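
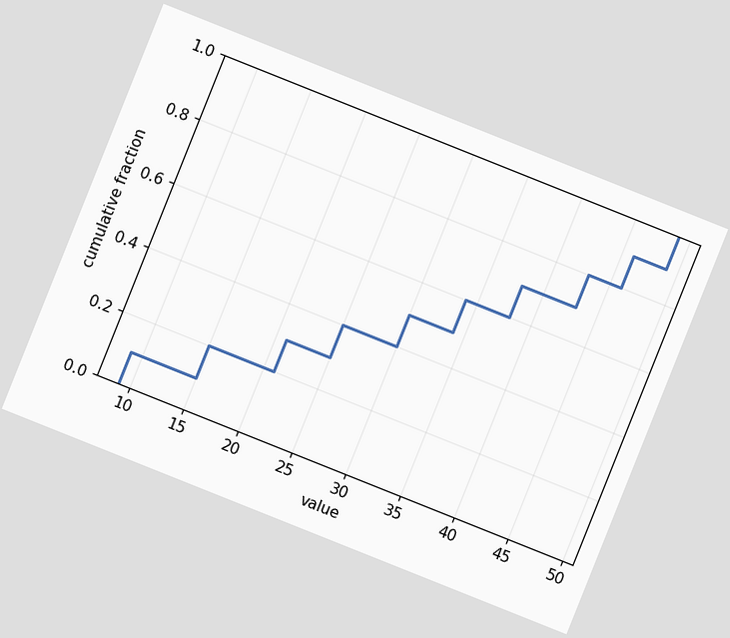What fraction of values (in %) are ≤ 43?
80%

The chart is tilted about 22° clockwise. At x=43 the ECDF step is at 80%.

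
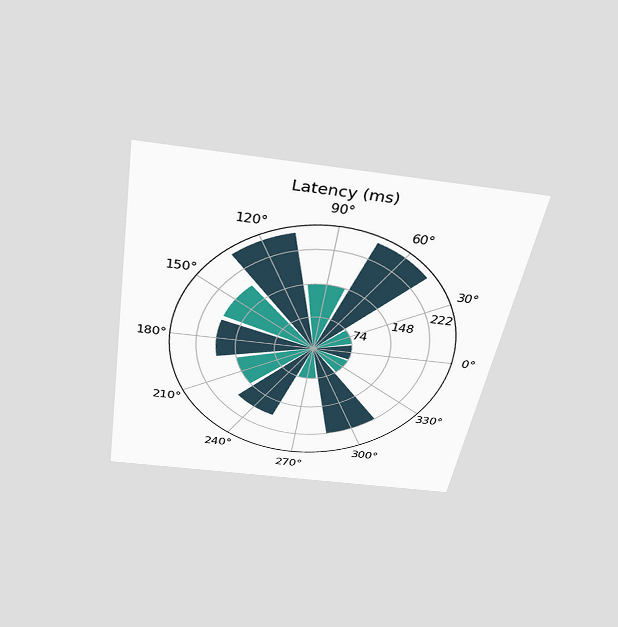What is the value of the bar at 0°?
74ms

The chart is tilted about 10° clockwise and viewed slightly from above. The bar at 0° reaches 74ms on the radial axis.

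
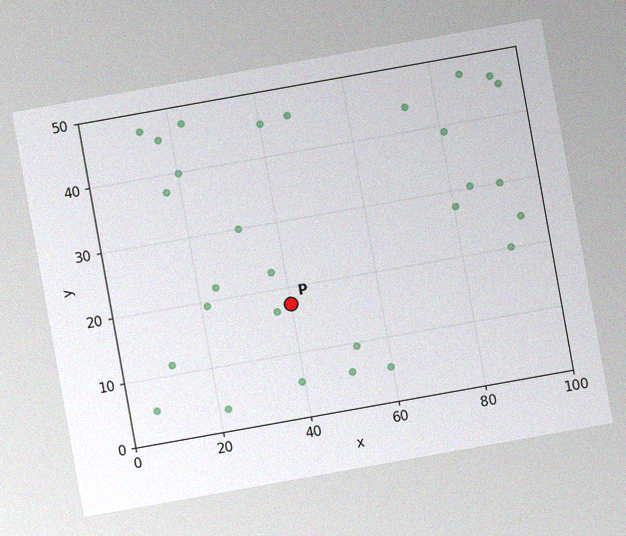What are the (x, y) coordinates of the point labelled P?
(40, 17.5)

The chart is tilted about 10° counter-clockwise, with some photo noise. Following the gridlines from P to each axis, P sits at (40, 17.5).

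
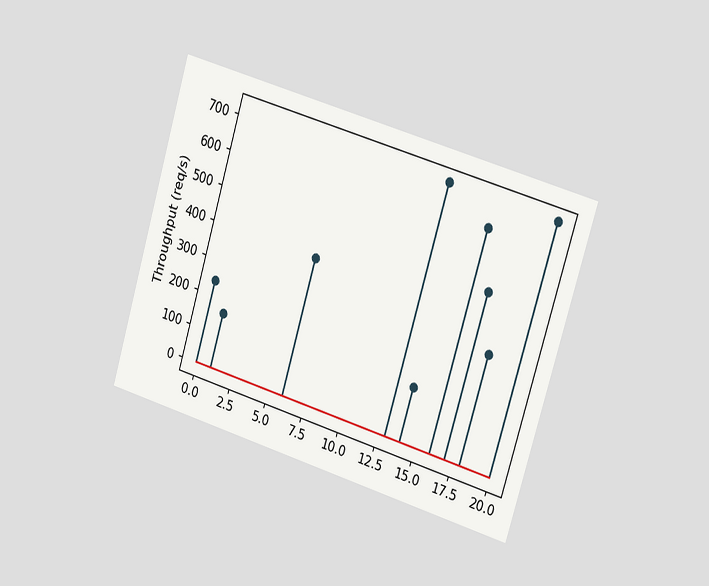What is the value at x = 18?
The chart is tilted about 17° clockwise and viewed slightly from the right. The stem at x=18 reaches 320req/s.

320req/s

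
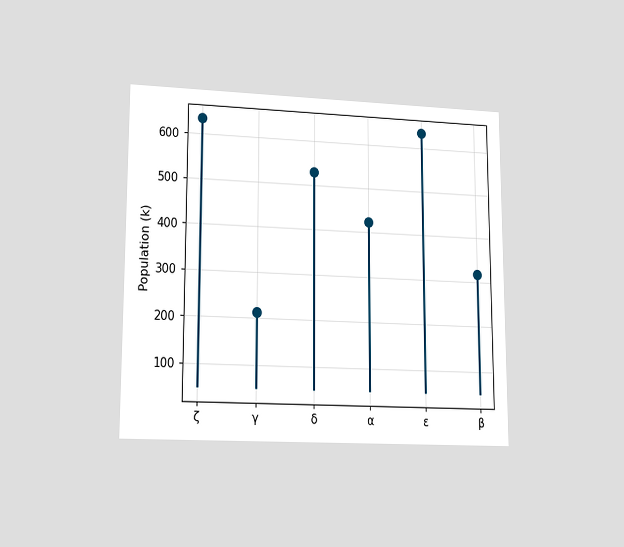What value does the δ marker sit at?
530k

The chart is viewed at a slight angle. The δ marker sits at 530k.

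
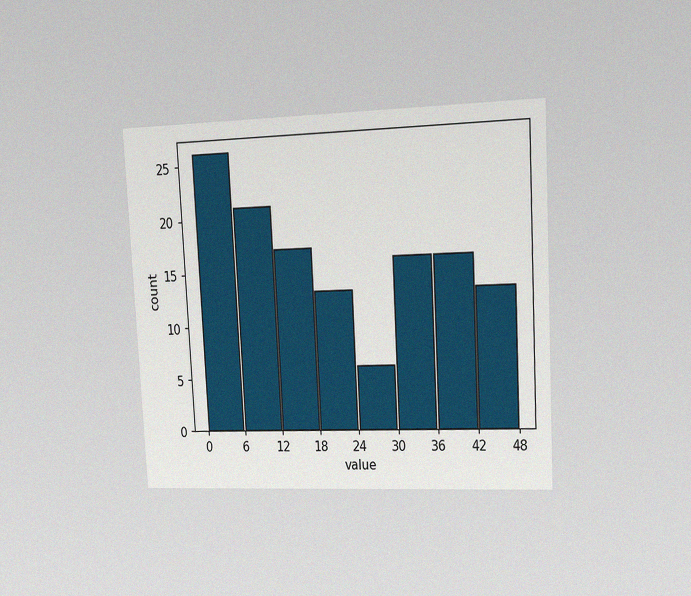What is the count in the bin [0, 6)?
The chart is tilted about 3° counter-clockwise and viewed slightly from the right, with some photo noise. The [0, 6) bin has height 26.

26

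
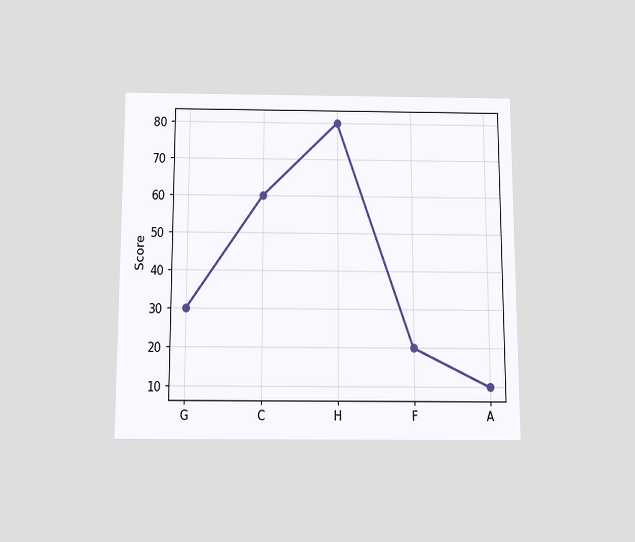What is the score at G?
The chart is viewed slightly from below. At G, the line is at 30.

30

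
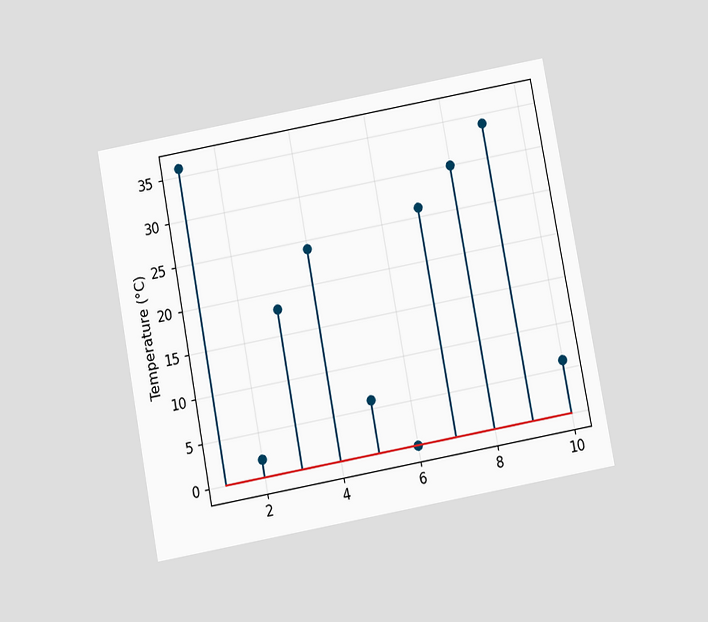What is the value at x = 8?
30°C

The chart is tilted about 10° counter-clockwise and viewed slightly from below. The stem at x=8 reaches 30°C.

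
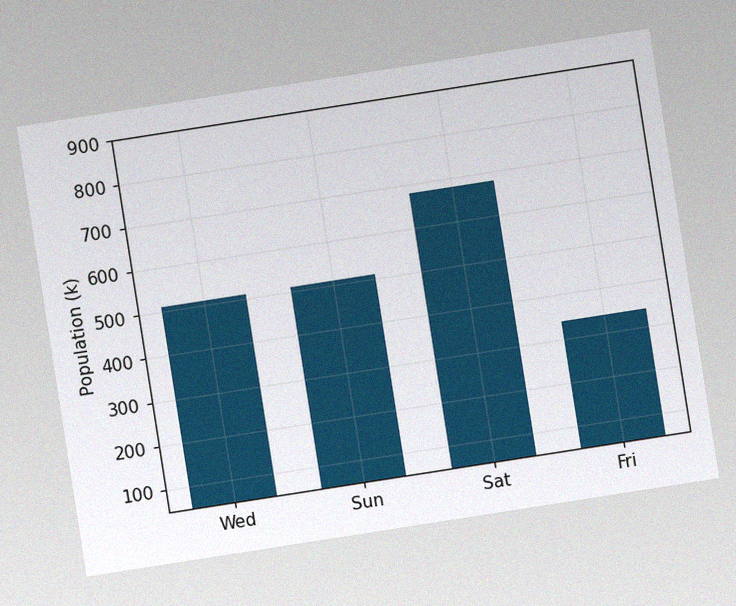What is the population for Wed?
510k

The chart is tilted about 9° counter-clockwise, with some photo noise. Reading along the chart's y-axis, the Wed bar reaches 510k.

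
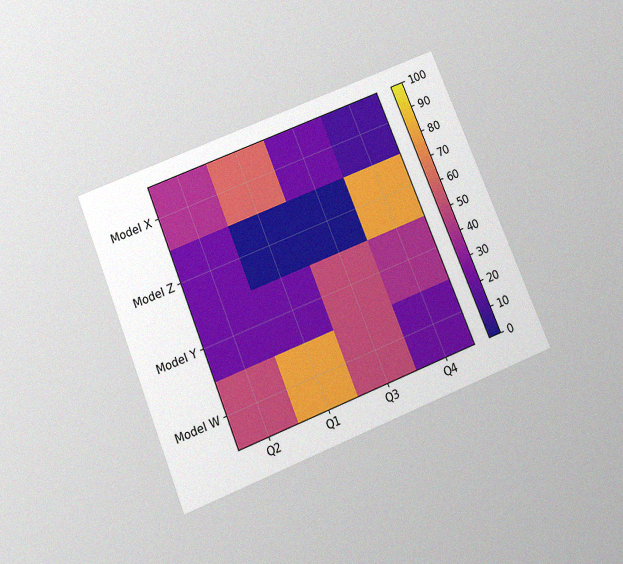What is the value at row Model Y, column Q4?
40

The chart is tilted about 22° counter-clockwise and viewed slightly from below, with some photo noise. Matching cell (Model Y, Q4) against the colorbar gives 40.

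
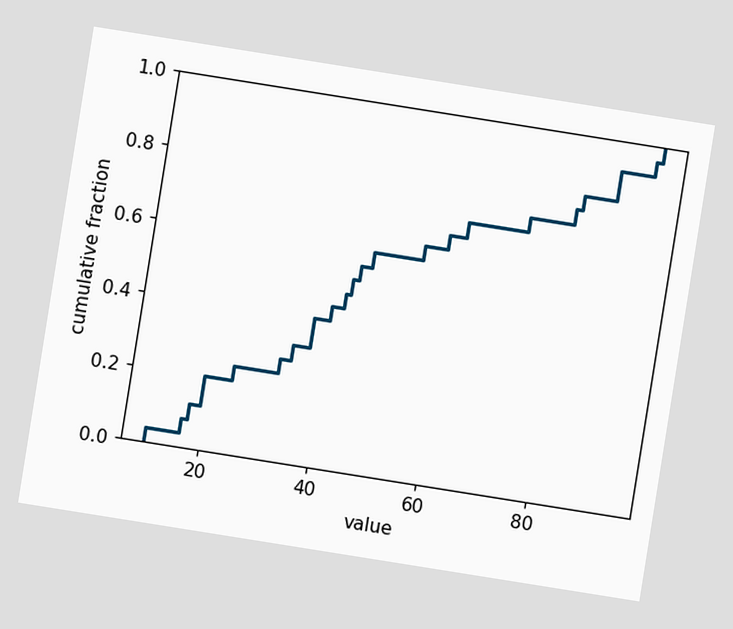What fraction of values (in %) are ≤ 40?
44%

The chart is tilted about 9° clockwise. At x=40 the ECDF step is at 44%.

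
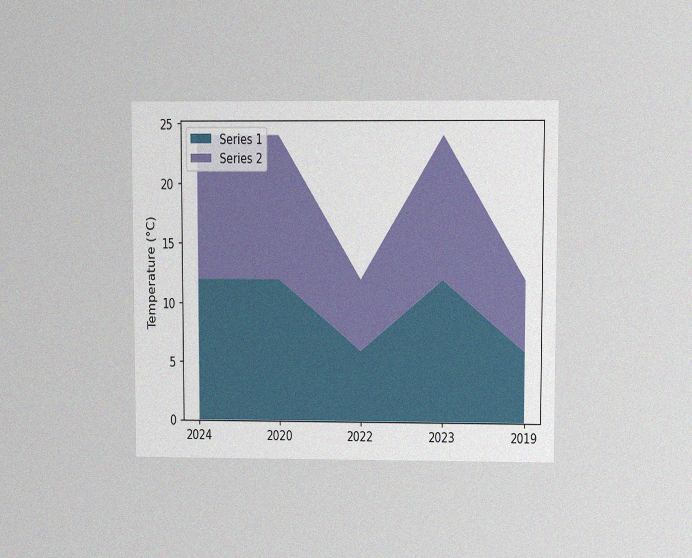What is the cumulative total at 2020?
24°C

The chart is viewed at a slight angle, with some photo noise. The stacked total at 2020 reaches 24°C.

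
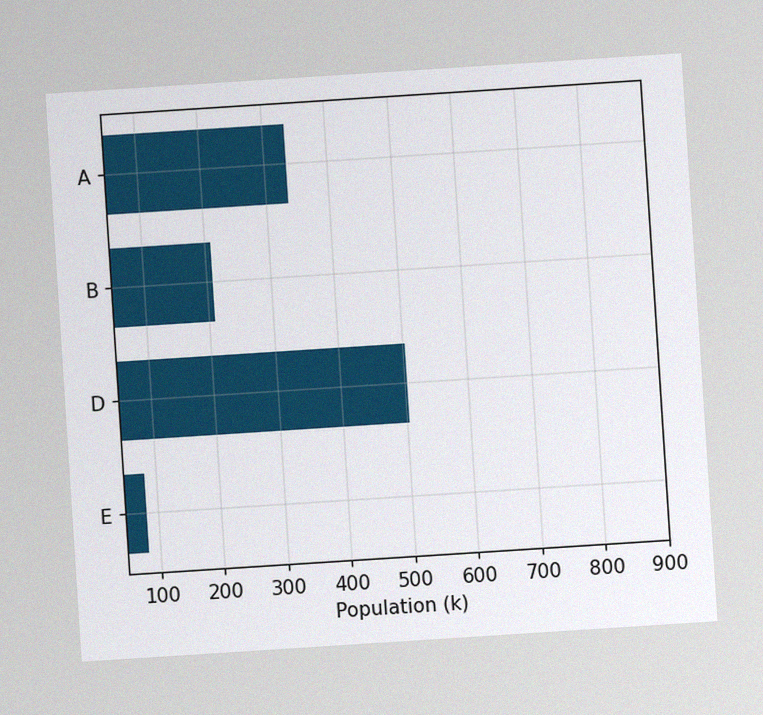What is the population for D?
The chart is tilted about 4° counter-clockwise, with some photo noise. Reading along the chart's x-axis, the D bar reaches 504k.

504k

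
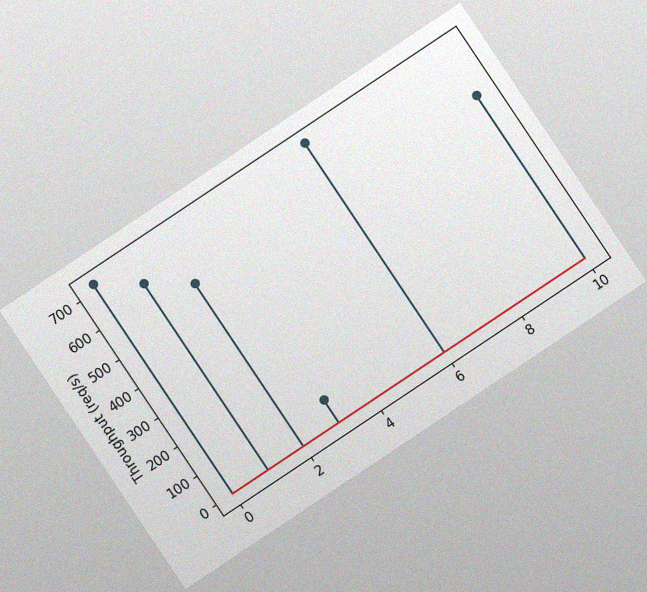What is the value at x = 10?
560req/s

The chart is tilted about 34° counter-clockwise, with some photo noise. The stem at x=10 reaches 560req/s.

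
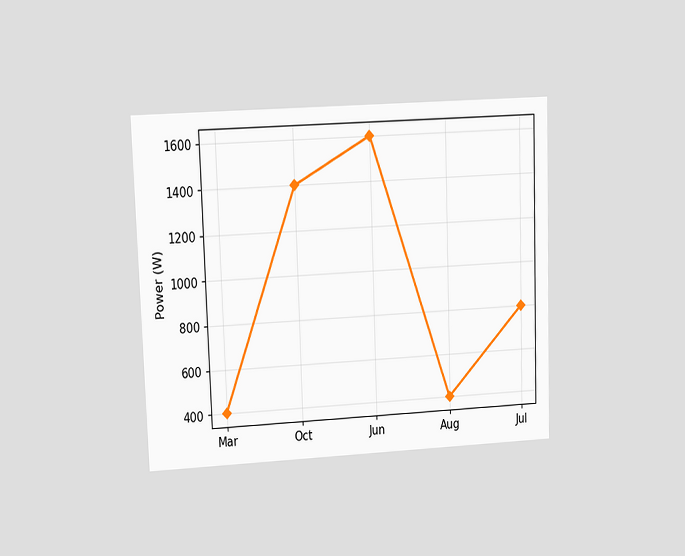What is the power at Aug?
The chart is tilted about 2° counter-clockwise and viewed at a slight angle. At Aug, the line is at 400W.

400W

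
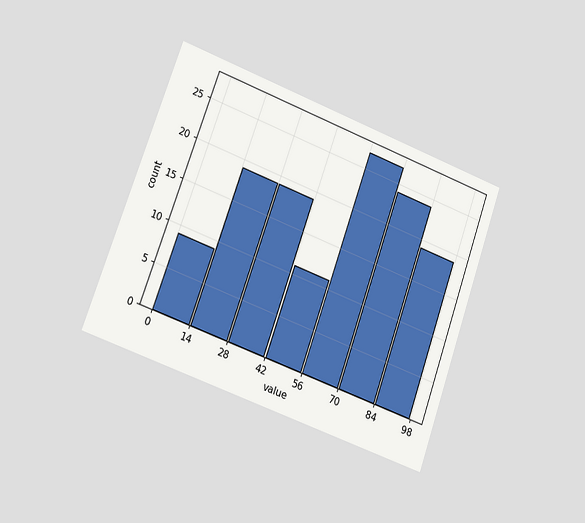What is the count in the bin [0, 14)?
The chart is tilted about 19° clockwise and viewed slightly from the left. The [0, 14) bin has height 9.

9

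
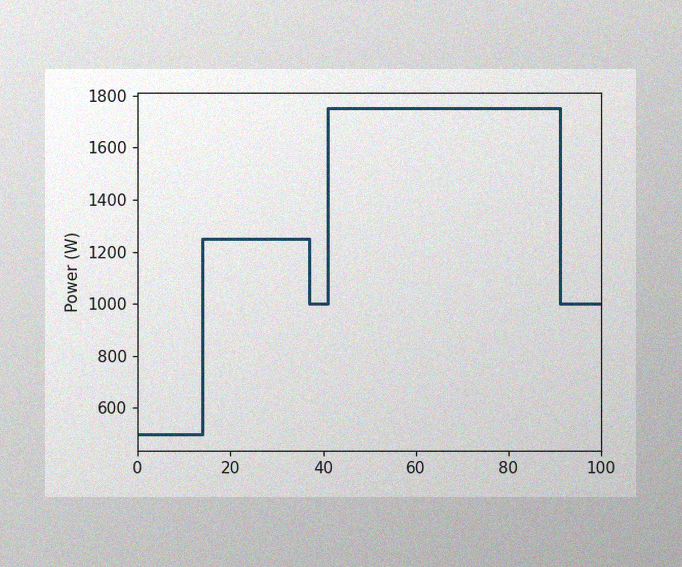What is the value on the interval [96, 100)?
1000W

The image has some photo noise and uneven lighting. On [96, 100) the step sits at 1000W.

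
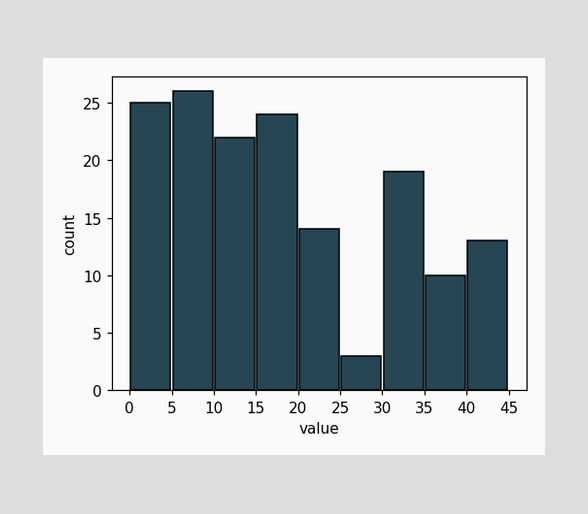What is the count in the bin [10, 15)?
The [10, 15) bin has height 22.

22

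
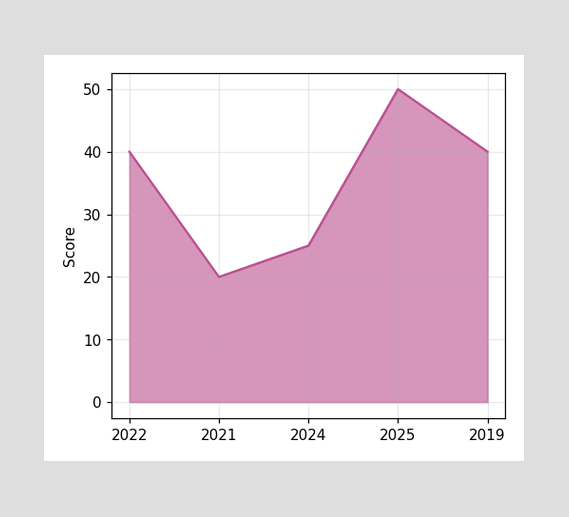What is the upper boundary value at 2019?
40

At 2019 the upper boundary is at 40.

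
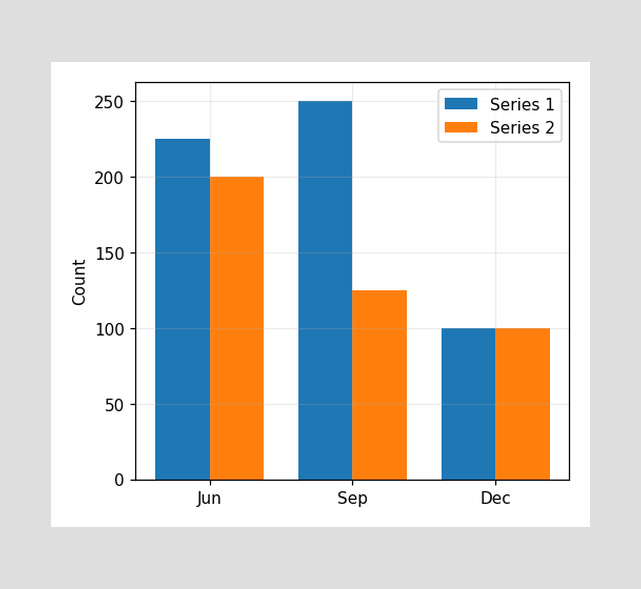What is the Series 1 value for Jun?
The Series 1 bar at Jun reaches 225 on the y-axis.

225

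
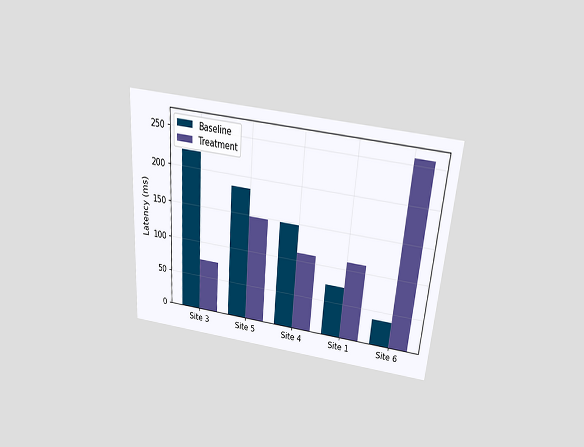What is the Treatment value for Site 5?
The chart is tilted about 4° clockwise and viewed slightly from above. The Treatment bar at Site 5 reaches 148ms on the y-axis.

148ms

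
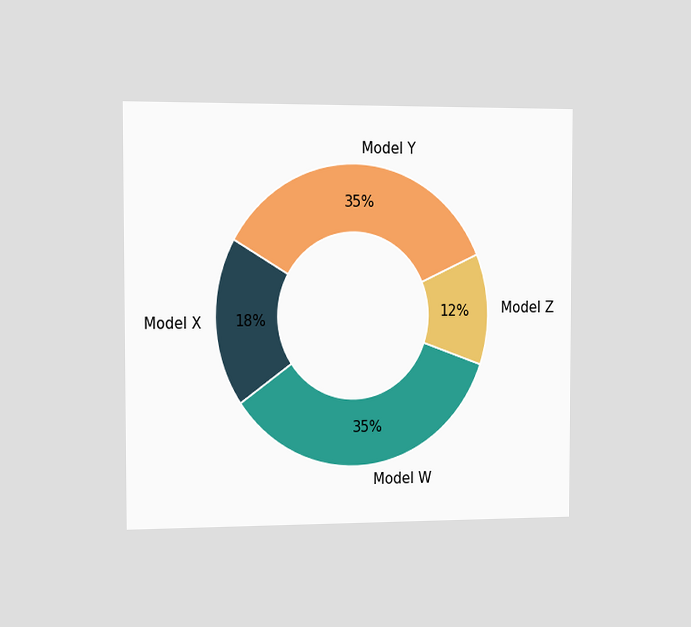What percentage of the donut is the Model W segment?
The chart is viewed slightly from the left. The Model W segment takes up 35% of the ring.

35%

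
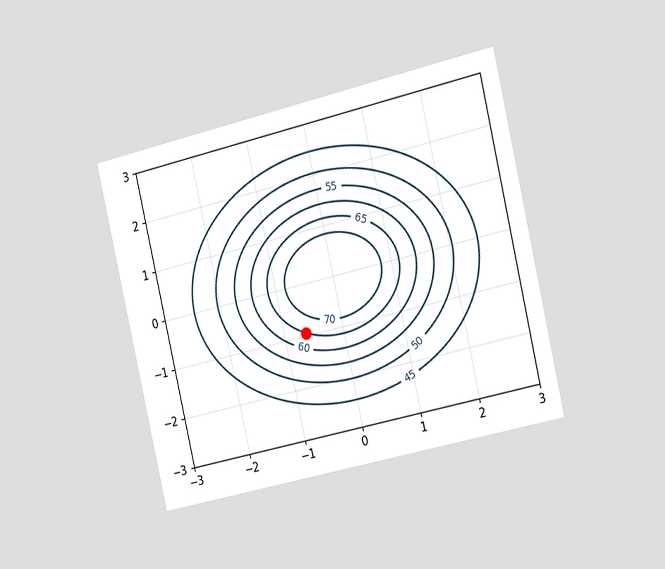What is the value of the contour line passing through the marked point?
65

The chart is tilted about 13° counter-clockwise and viewed slightly from the right. The marked point sits on the contour labelled 65.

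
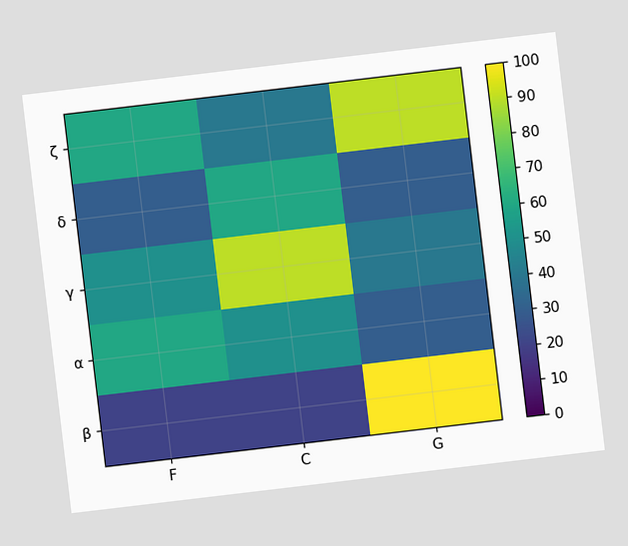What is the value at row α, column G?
30

The chart is tilted about 7° counter-clockwise. Matching cell (α, G) against the colorbar gives 30.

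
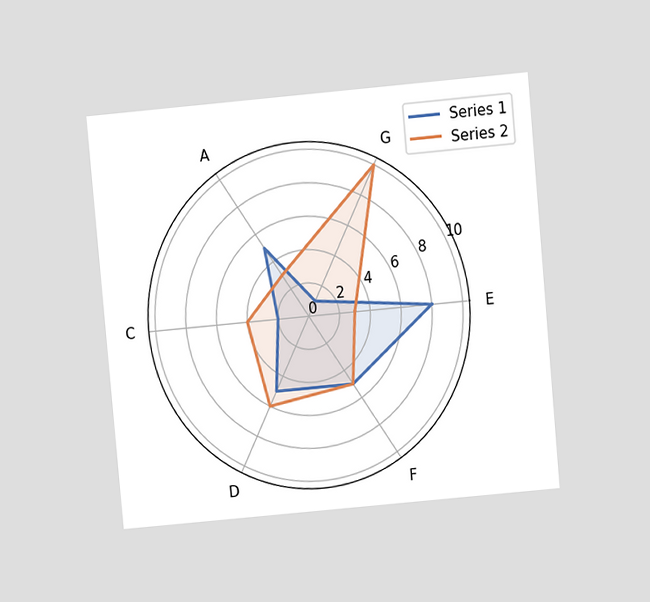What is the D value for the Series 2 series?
The chart is tilted about 5° counter-clockwise and viewed at a slight angle. On the D axis, Series 2 reaches 6.

6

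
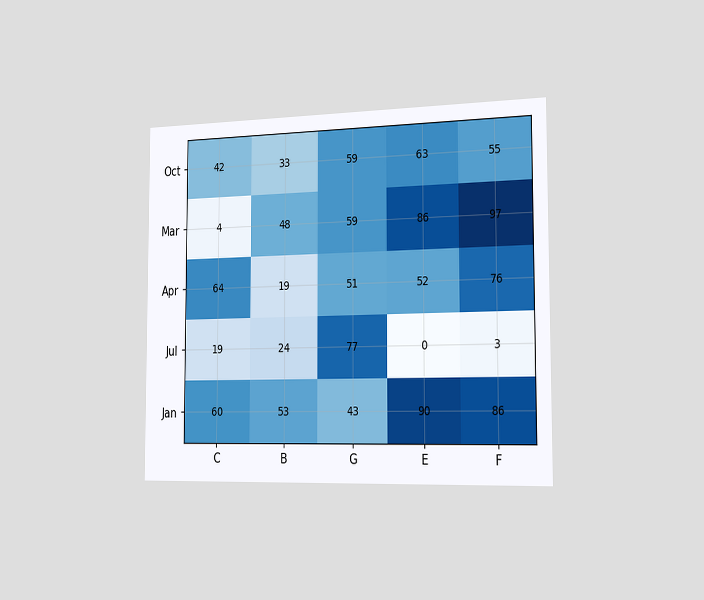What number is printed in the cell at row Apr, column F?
76

The chart is viewed slightly from the right. The (Apr, F) cell reads 76.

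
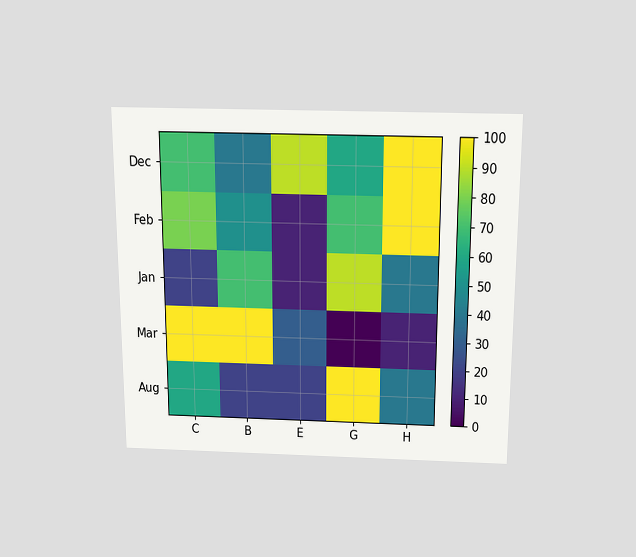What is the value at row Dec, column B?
40

The chart is viewed slightly from above. Matching cell (Dec, B) against the colorbar gives 40.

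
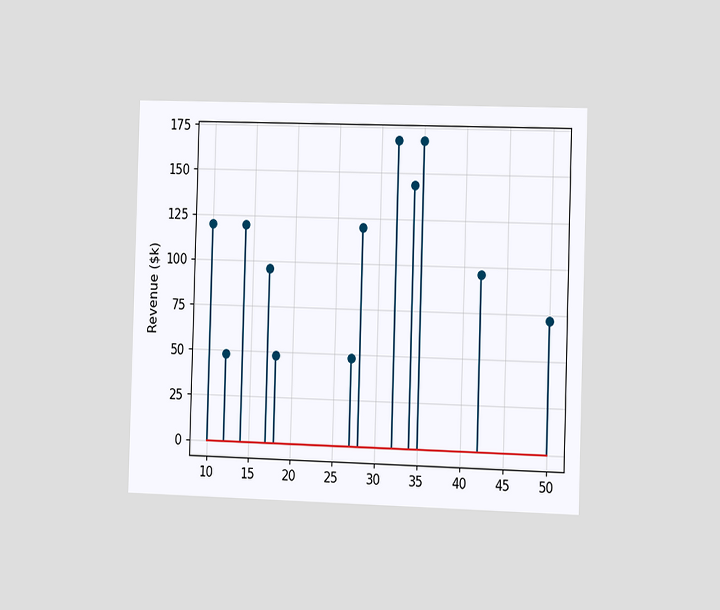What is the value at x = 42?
The chart is viewed slightly from the right. The stem at x=42 reaches $96k.

$96k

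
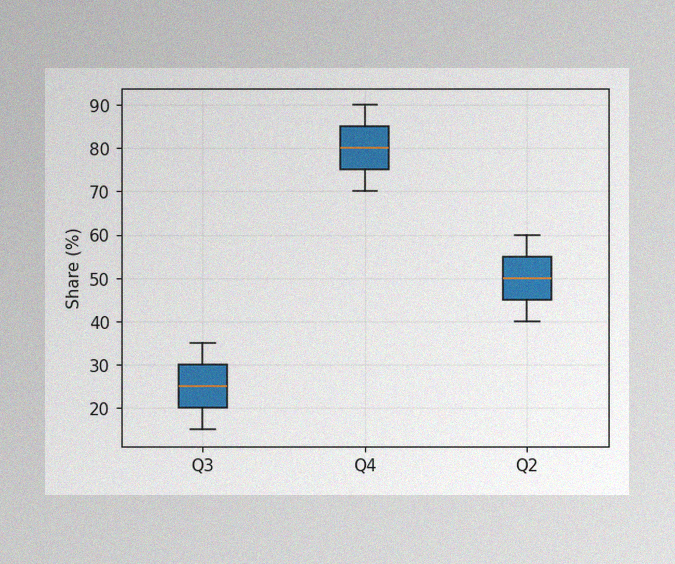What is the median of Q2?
50%

The image has some photo noise and uneven lighting. The median line in the Q2 box sits at 50%.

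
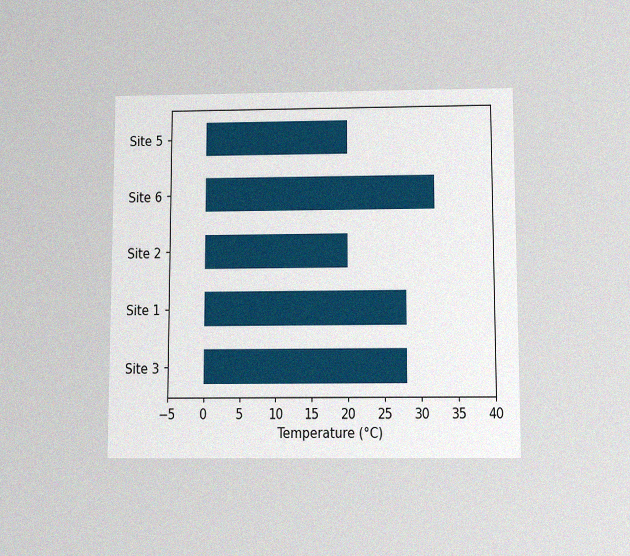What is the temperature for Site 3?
28°C

The chart is viewed slightly from below, with some photo noise. Reading along the chart's x-axis, the Site 3 bar reaches 28°C.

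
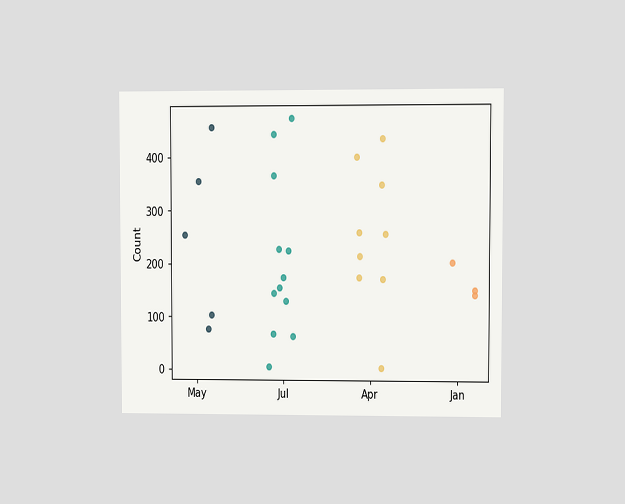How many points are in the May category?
5

The chart is viewed at a slight angle. Counting the markers in the May column gives 5.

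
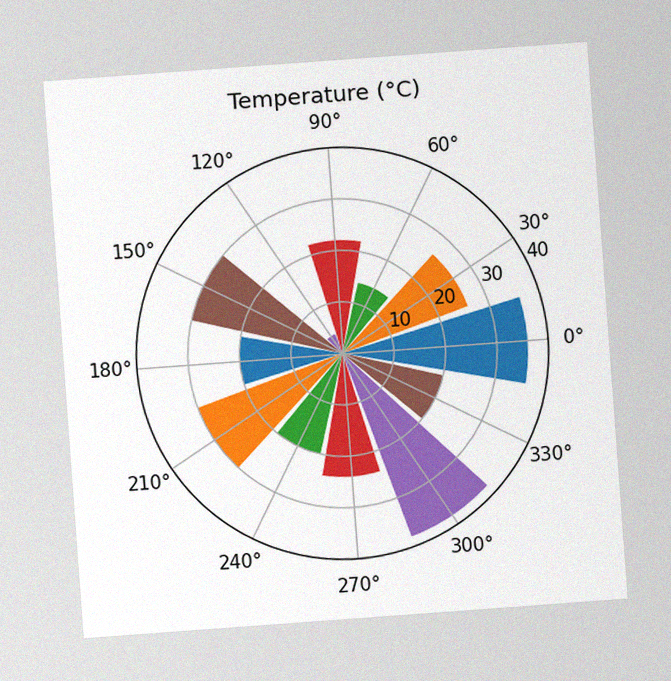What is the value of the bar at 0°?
36°C

The chart is tilted about 4° counter-clockwise, with some photo noise. The bar at 0° reaches 36°C on the radial axis.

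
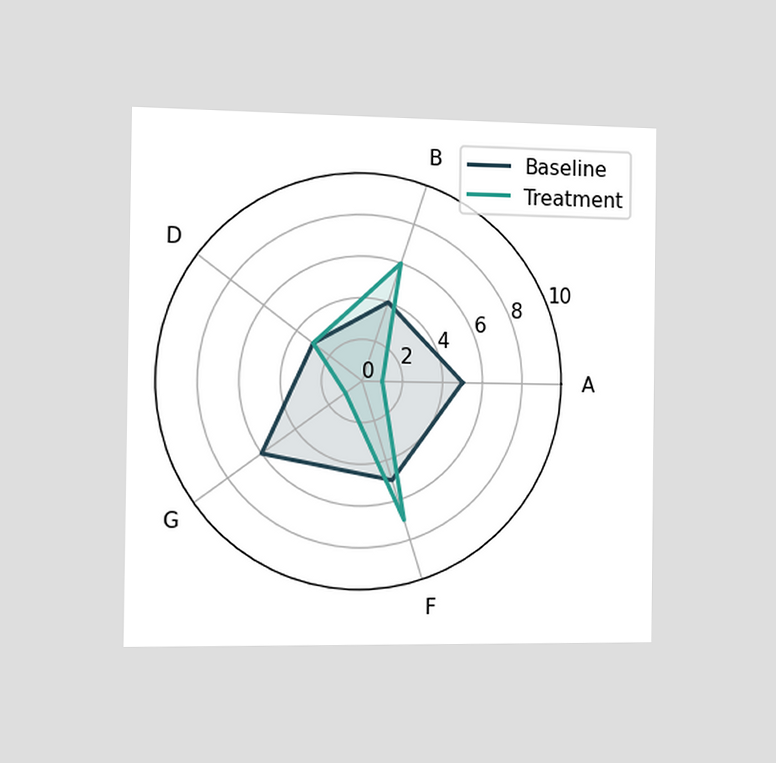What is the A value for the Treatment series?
The chart is viewed slightly from the left. On the A axis, Treatment reaches 1.

1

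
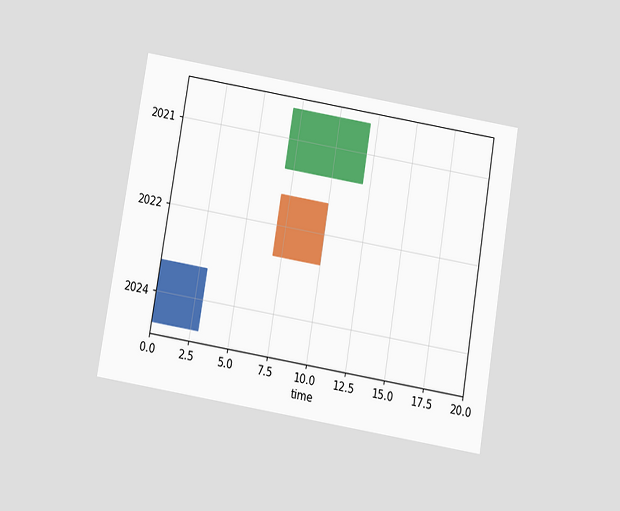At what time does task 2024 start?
The chart is tilted about 9° clockwise and viewed at a slight angle. The 2024 bar begins at t=0.

0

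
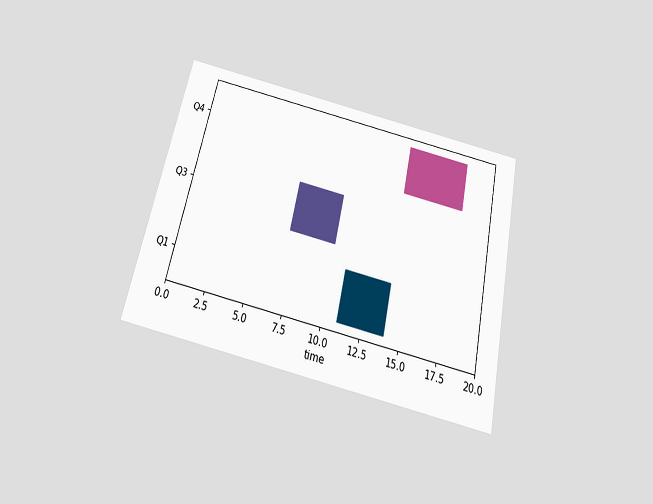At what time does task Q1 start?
11

The chart is tilted about 13° clockwise and viewed slightly from below. The Q1 bar begins at t=11.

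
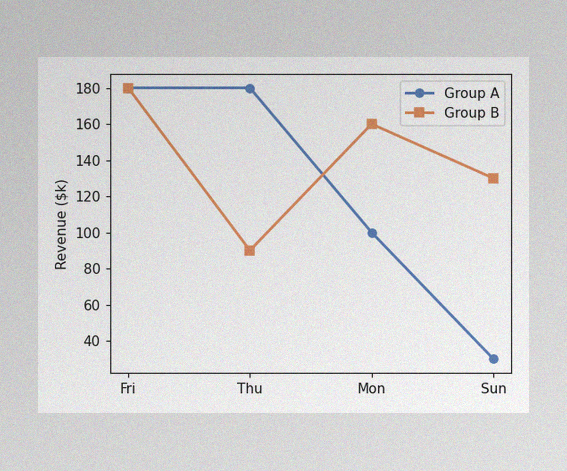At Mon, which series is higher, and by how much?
The image has some photo noise and uneven lighting. At Mon, Group B sits above the other line by $60k.

Group B, by $60k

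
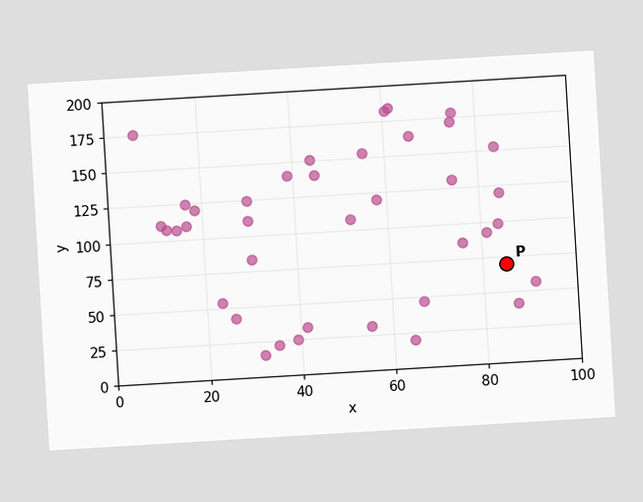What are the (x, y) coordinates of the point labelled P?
The chart is tilted about 3° counter-clockwise. Following the gridlines from P to each axis, P sits at (85, 70).

(85, 70)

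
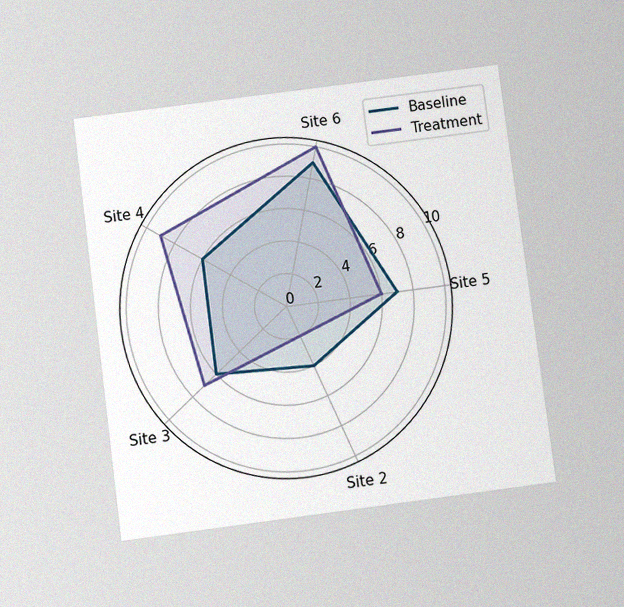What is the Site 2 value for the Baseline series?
The chart is tilted about 7° counter-clockwise and viewed slightly from below, with some photo noise. On the Site 2 axis, Baseline reaches 4.

4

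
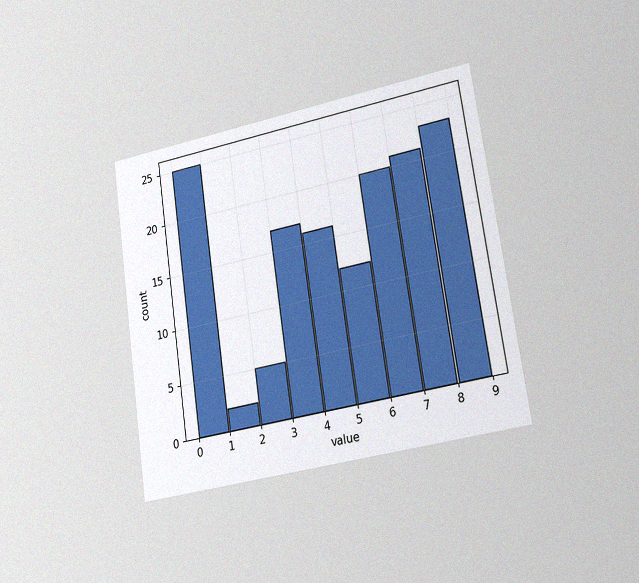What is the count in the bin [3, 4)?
The chart is tilted about 8° counter-clockwise and viewed slightly from the right, with some photo noise. The [3, 4) bin has height 17.

17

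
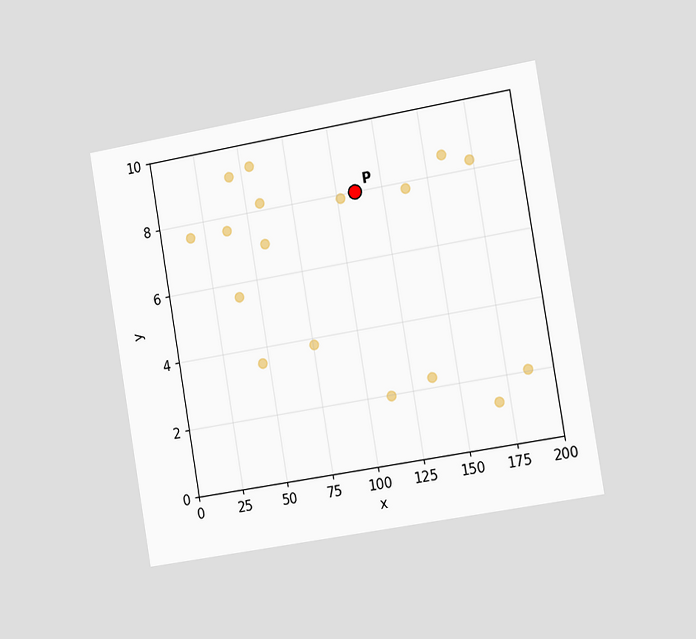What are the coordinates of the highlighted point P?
The chart is tilted about 10° counter-clockwise and viewed slightly from the right. Following the gridlines from P to each axis, P sits at (110, 8).

(110, 8)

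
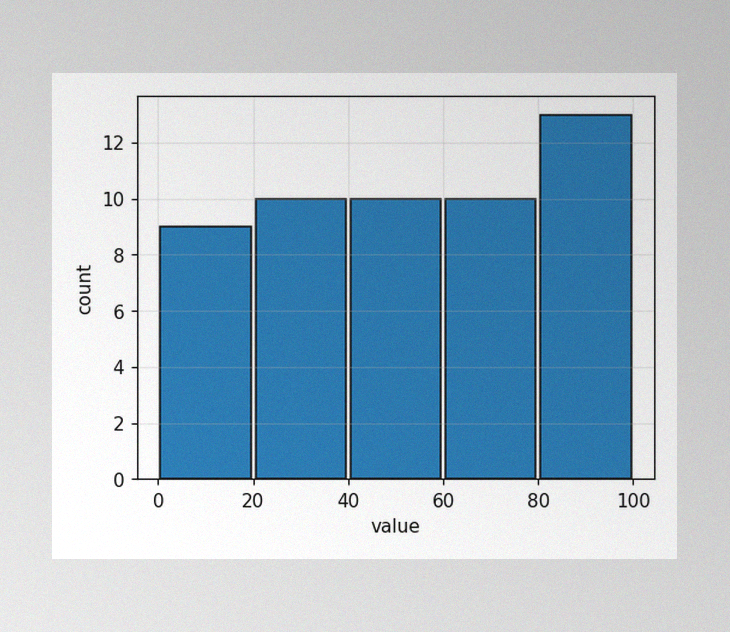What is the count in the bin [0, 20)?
The image has some photo noise and uneven lighting. The [0, 20) bin has height 9.

9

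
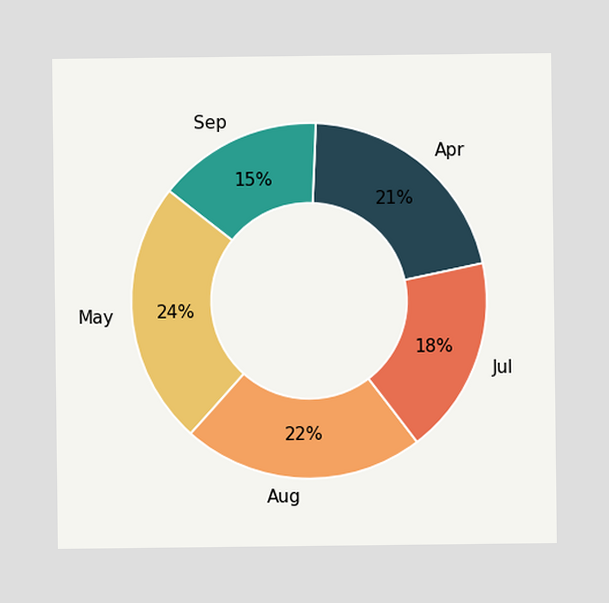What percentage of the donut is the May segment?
The May segment takes up 24% of the ring.

24%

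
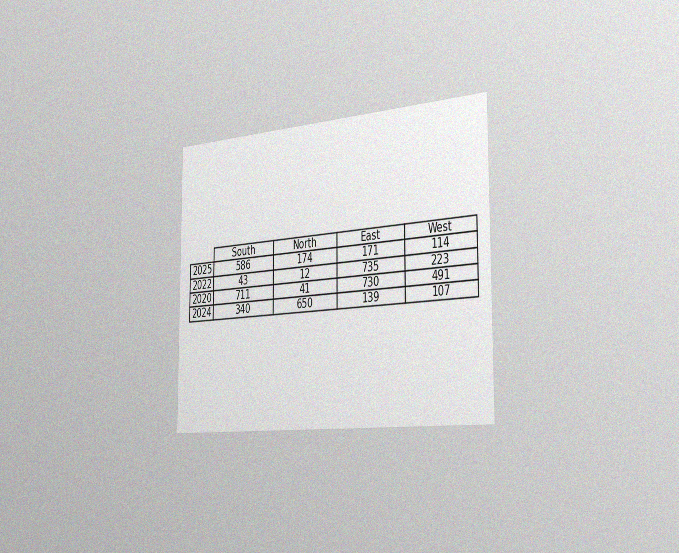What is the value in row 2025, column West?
The chart is viewed slightly from the right, with some photo noise. The (2025, West) cell reads 114.

114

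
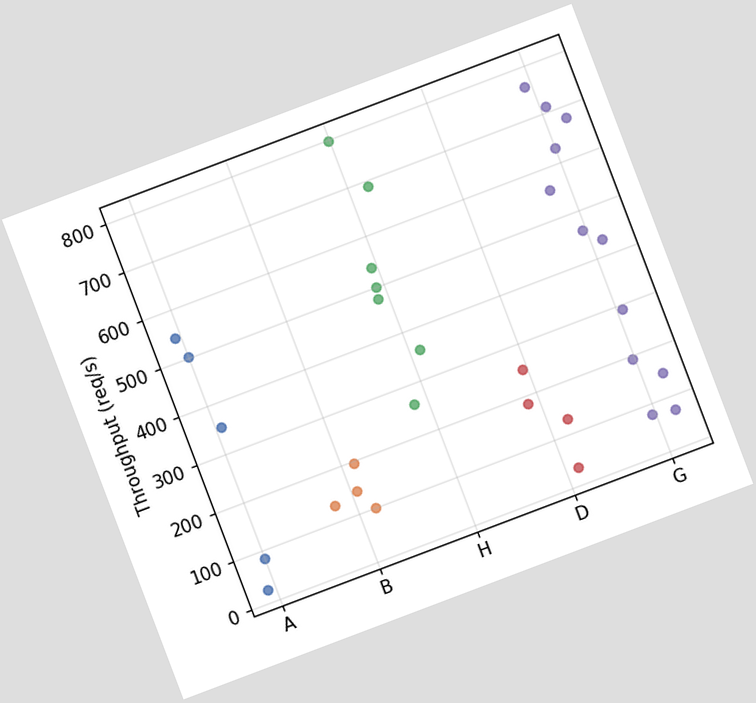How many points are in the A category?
5

The chart is tilted about 21° counter-clockwise. Counting the markers in the A column gives 5.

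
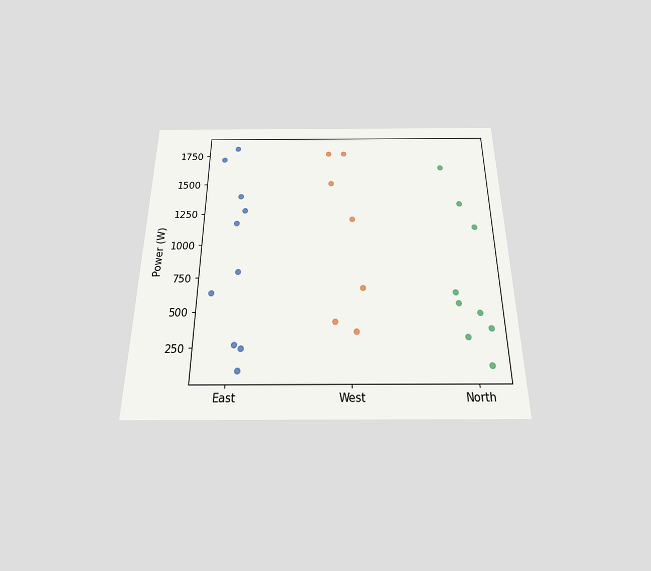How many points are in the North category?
9

The chart is viewed slightly from below. Counting the markers in the North column gives 9.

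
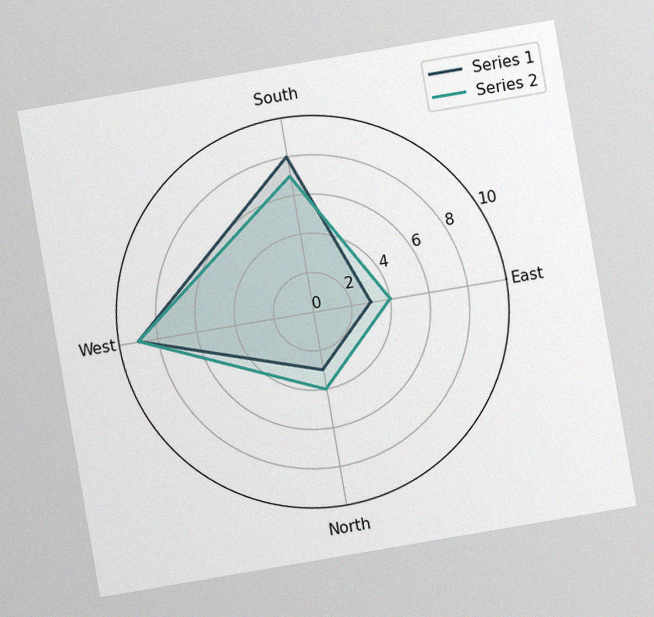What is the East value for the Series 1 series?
3

The chart is tilted about 10° counter-clockwise, with some photo noise. On the East axis, Series 1 reaches 3.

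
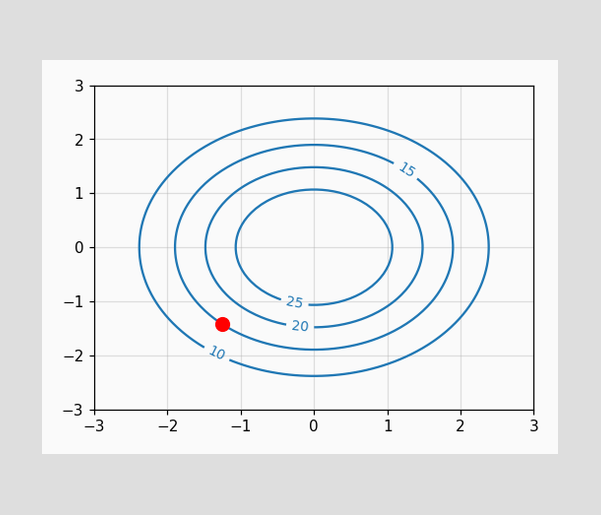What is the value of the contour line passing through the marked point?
The marked point sits on the contour labelled 15.

15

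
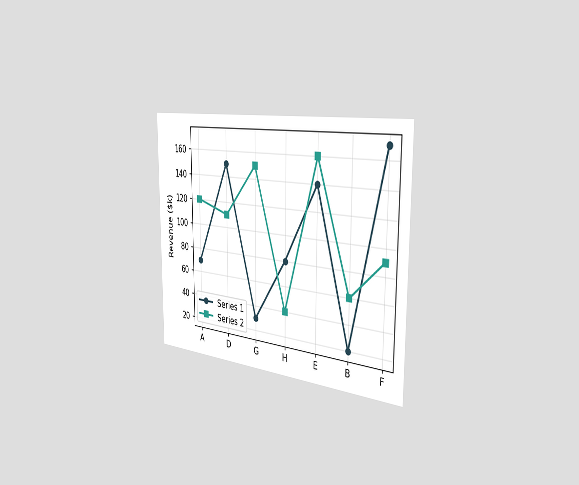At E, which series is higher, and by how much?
The chart is viewed slightly from the right. At E, Series 2 sits above the other line by $20k.

Series 2, by $20k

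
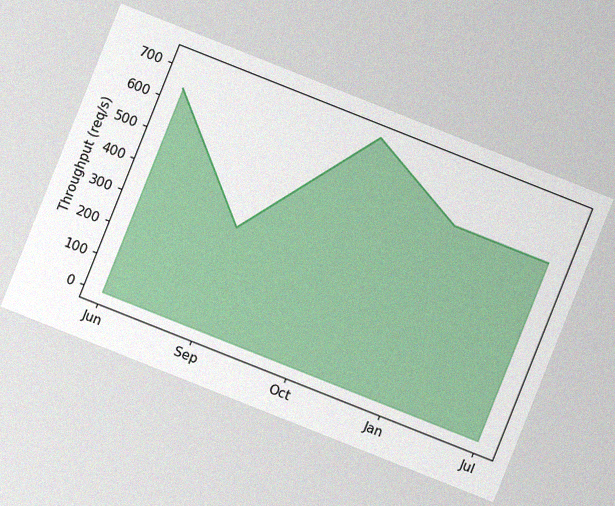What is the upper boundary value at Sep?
The chart is tilted about 22° clockwise, with some photo noise. At Sep the upper boundary is at 320req/s.

320req/s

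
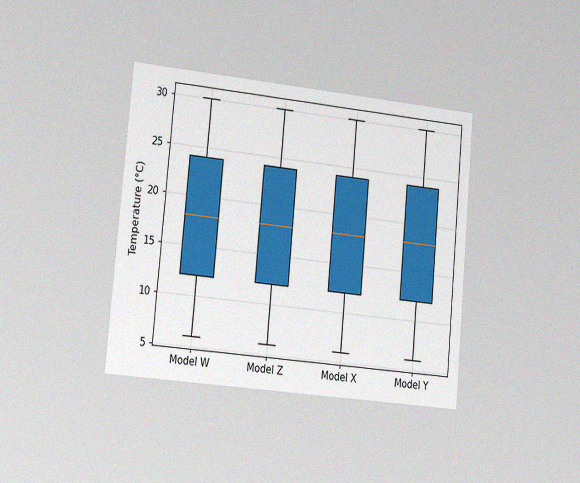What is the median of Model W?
18°C

The chart is tilted about 5° clockwise and viewed slightly from the left, with some photo noise. The median line in the Model W box sits at 18°C.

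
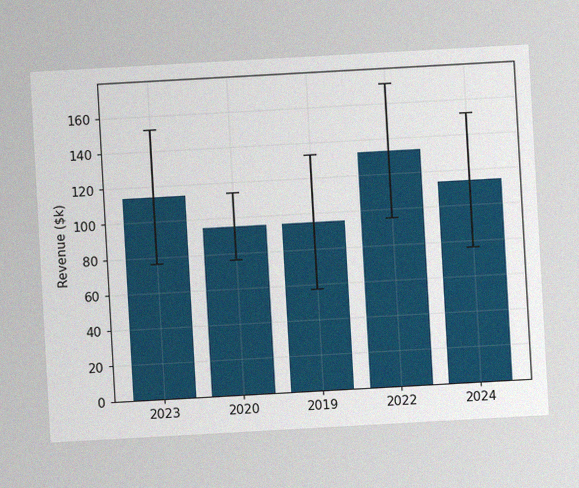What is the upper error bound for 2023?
$152k

The chart is tilted about 3° counter-clockwise, with some photo noise. The 2023 bar's upper whisker reaches $152k.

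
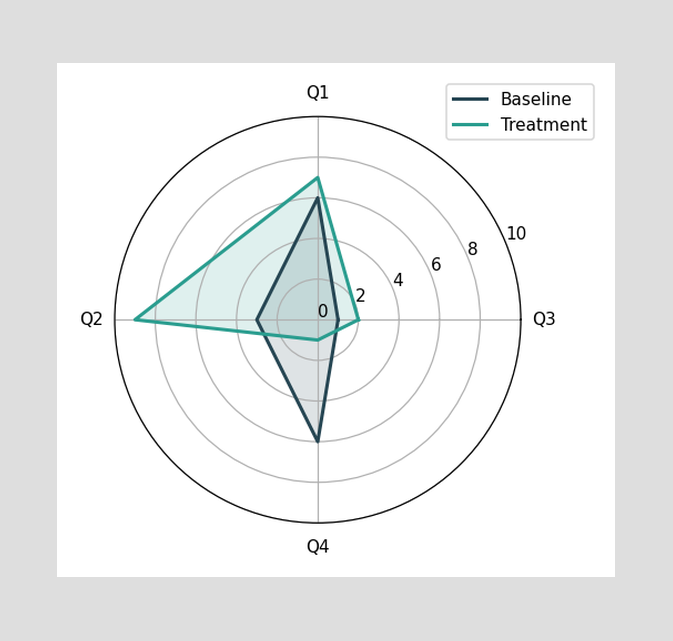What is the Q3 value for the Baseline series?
On the Q3 axis, Baseline reaches 1.

1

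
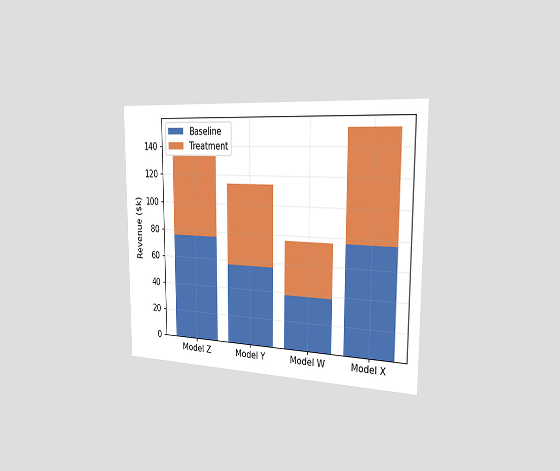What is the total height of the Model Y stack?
The chart is viewed slightly from the right. The Model Y stack's top reaches $114k on the y-axis.

$114k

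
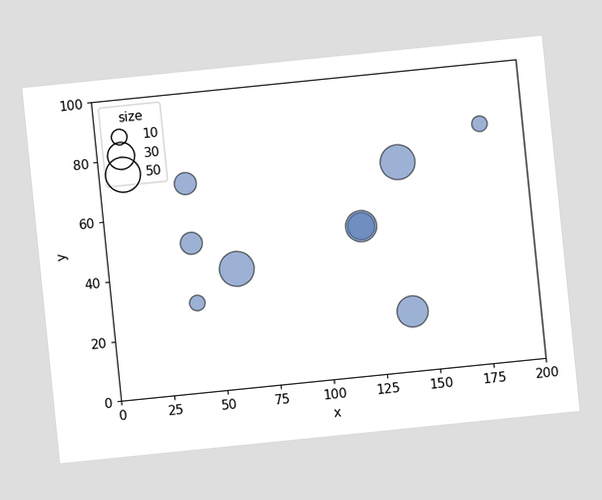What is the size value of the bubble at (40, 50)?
20

The chart is tilted about 6° counter-clockwise. Matching the bubble at (40, 50) against the size legend gives 20.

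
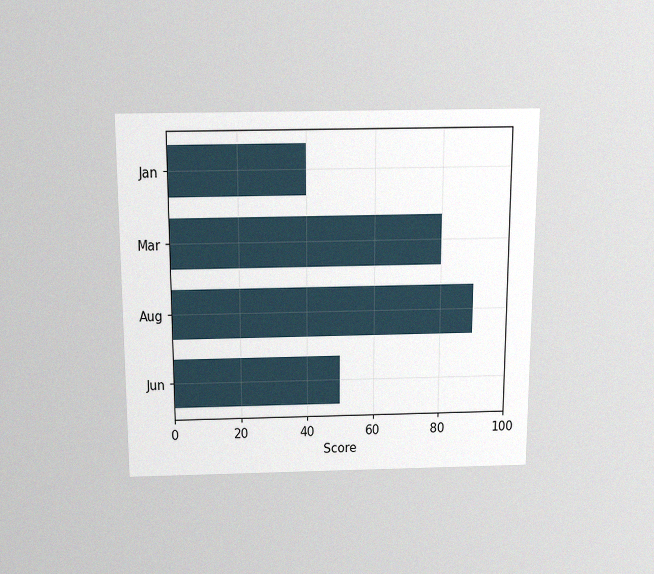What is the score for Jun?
50

The chart is viewed slightly from above, with some photo noise. Reading along the chart's x-axis, the Jun bar reaches 50.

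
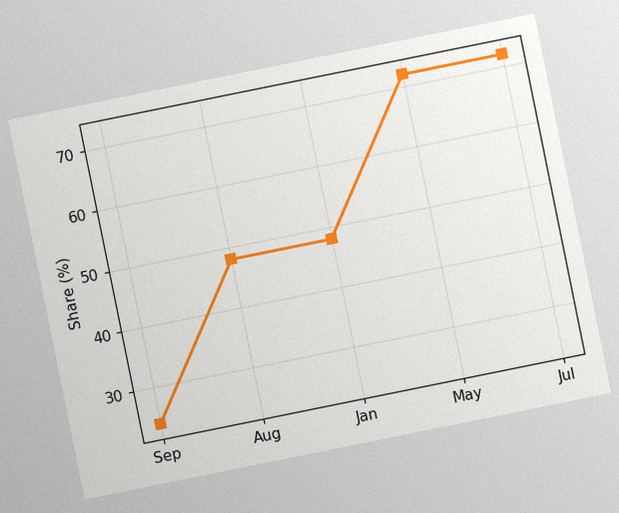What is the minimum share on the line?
24%

The chart is tilted about 11° counter-clockwise, with some photo noise. The lowest point is at Sep, and reading across to the y-axis gives 24%.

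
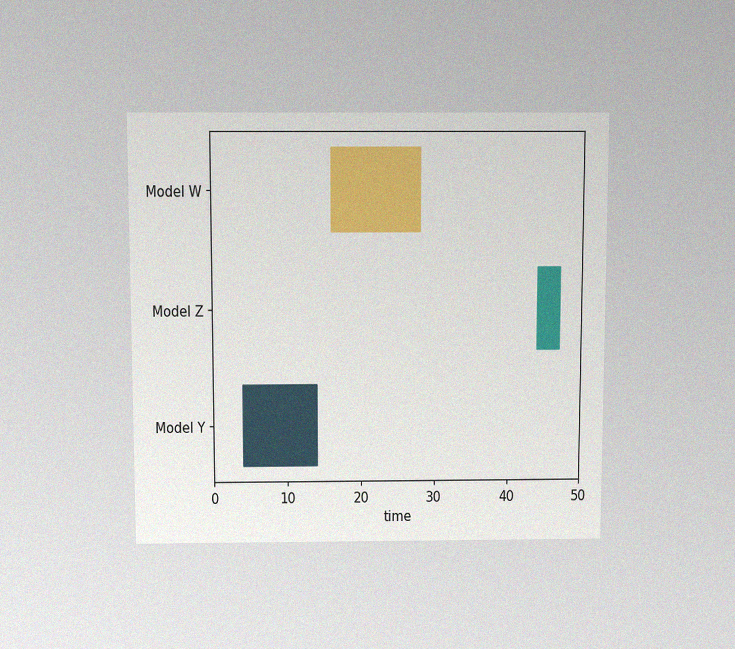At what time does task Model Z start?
The chart is viewed slightly from above, with some photo noise. The Model Z bar begins at t=44.

44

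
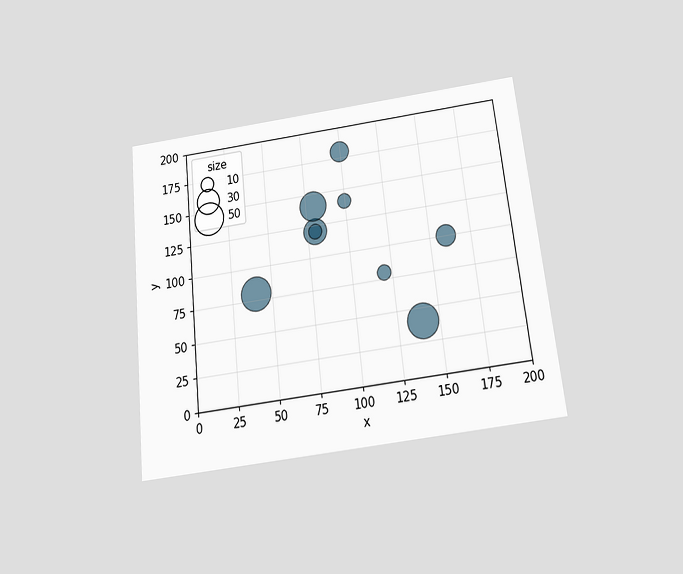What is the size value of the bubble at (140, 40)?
50

The chart is tilted about 6° counter-clockwise and viewed slightly from below. Matching the bubble at (140, 40) against the size legend gives 50.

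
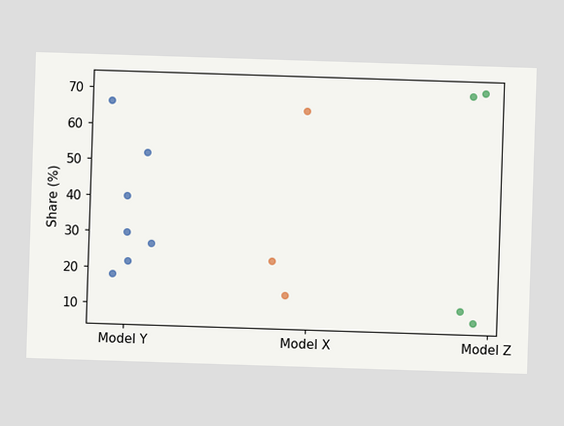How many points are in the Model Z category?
4

Counting the markers in the Model Z column gives 4.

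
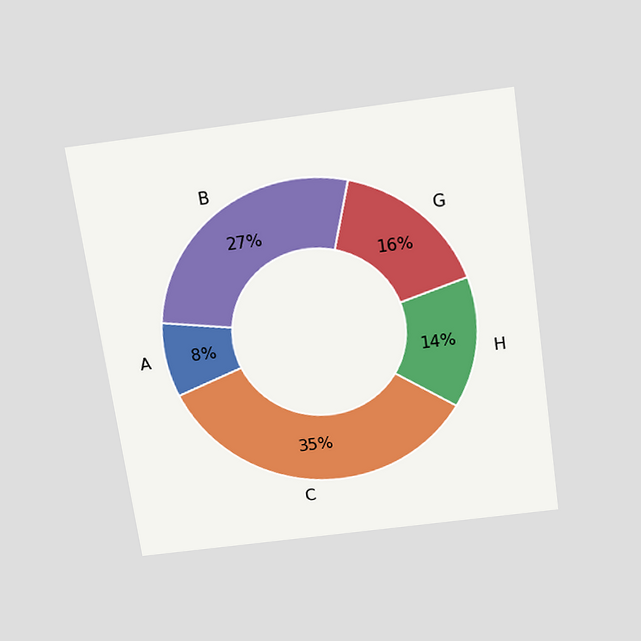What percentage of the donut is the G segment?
16%

The chart is tilted about 8° counter-clockwise and viewed slightly from above. The G segment takes up 16% of the ring.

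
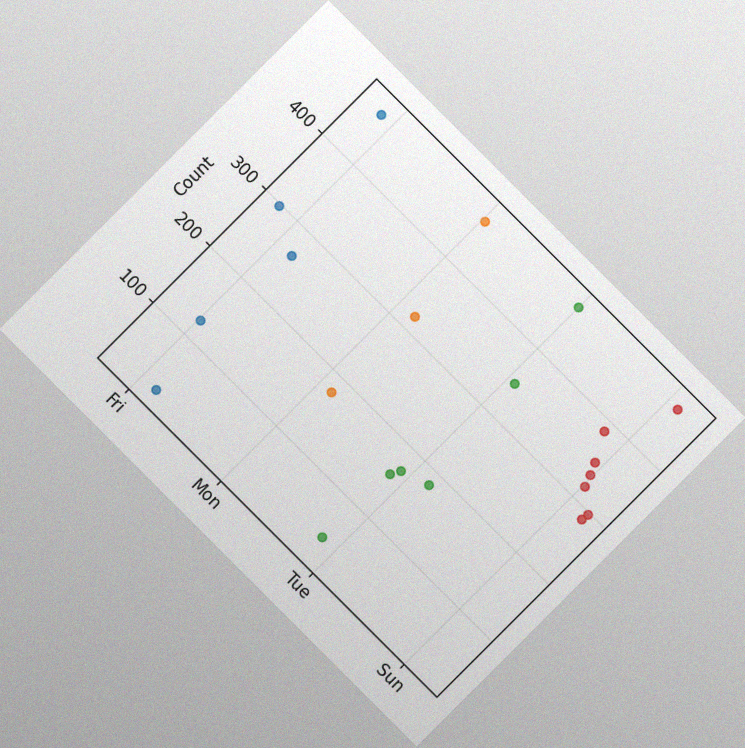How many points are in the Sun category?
7

The chart is tilted about 45° clockwise, with some photo noise. Counting the markers in the Sun column gives 7.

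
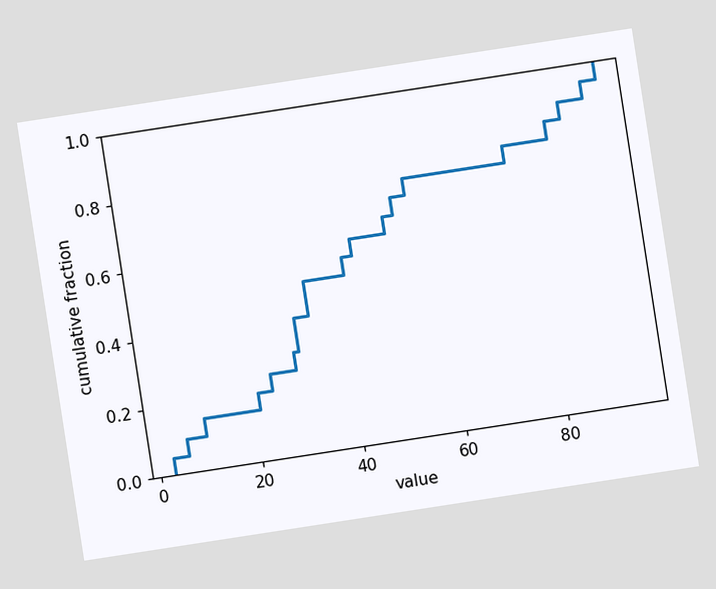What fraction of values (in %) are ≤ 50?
The chart is tilted about 9° counter-clockwise. At x=50 the ECDF step is at 65%.

65%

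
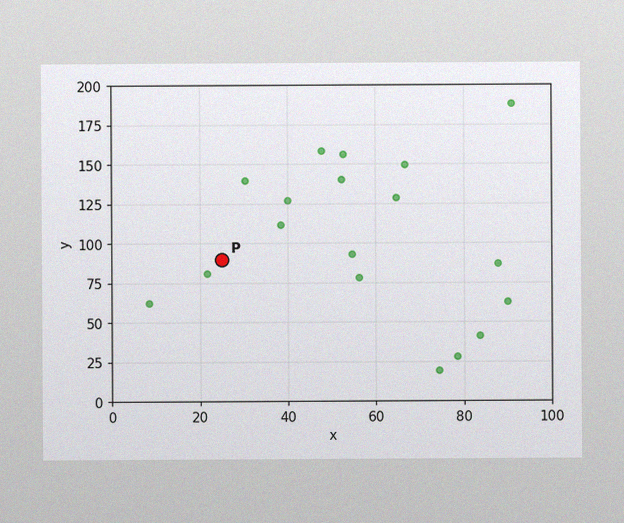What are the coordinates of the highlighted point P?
The image has some photo noise and uneven lighting. Following the gridlines from P to each axis, P sits at (25, 90).

(25, 90)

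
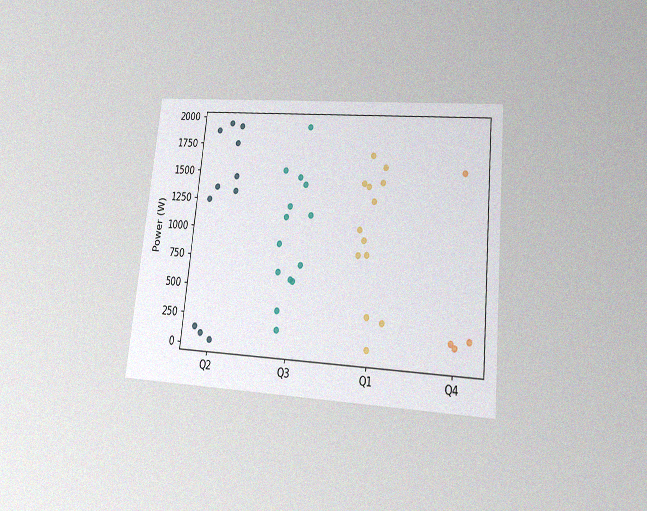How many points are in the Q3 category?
14

The chart is tilted about 6° clockwise and viewed at a slight angle, with some photo noise. Counting the markers in the Q3 column gives 14.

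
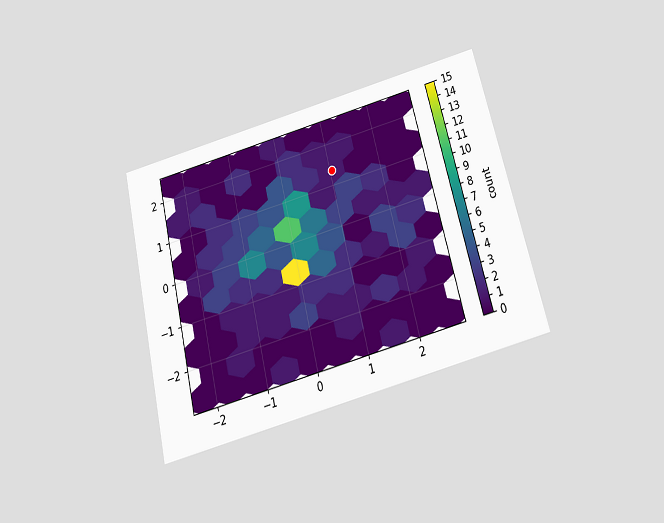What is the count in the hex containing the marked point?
1

The chart is tilted about 14° counter-clockwise and viewed slightly from below. The marked hex reads 1 on the colorbar.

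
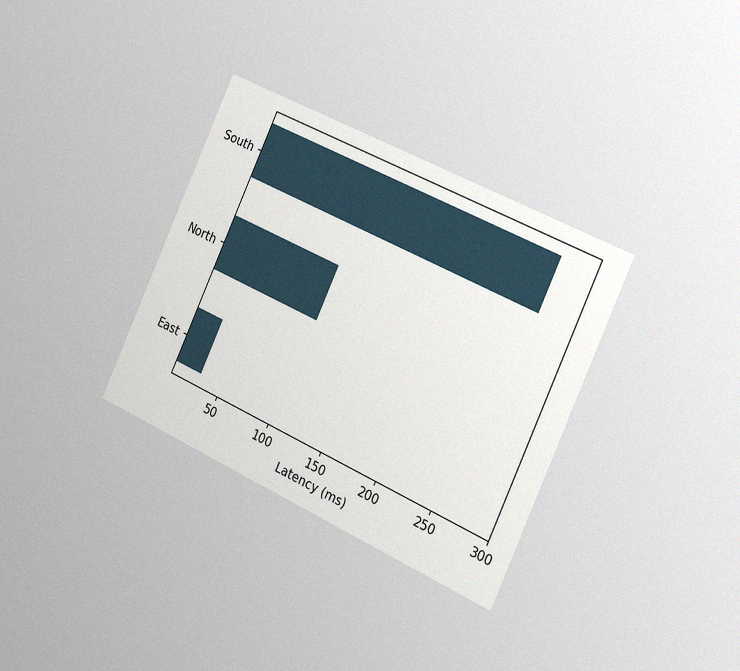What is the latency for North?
105ms

The chart is tilted about 25° clockwise and viewed slightly from the right, with some photo noise. Reading along the chart's x-axis, the North bar reaches 105ms.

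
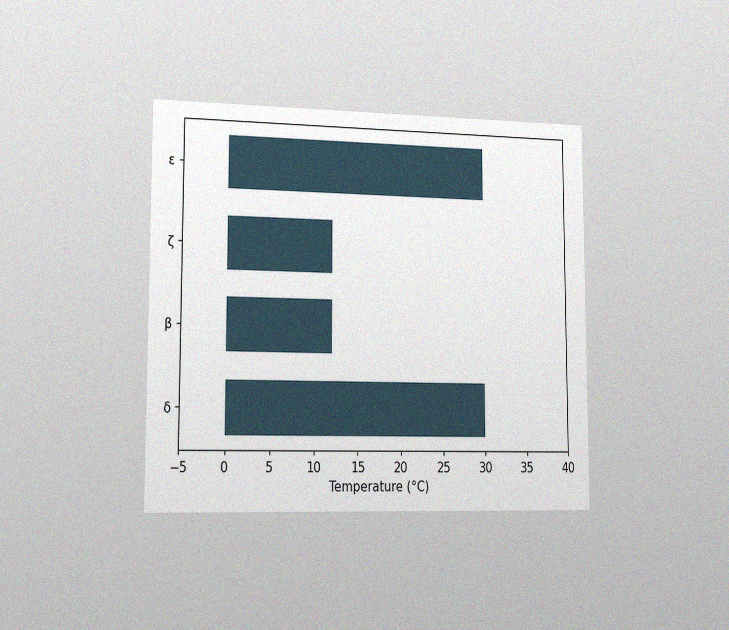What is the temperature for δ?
30°C

The chart is viewed slightly from the left, with some photo noise. Reading along the chart's x-axis, the δ bar reaches 30°C.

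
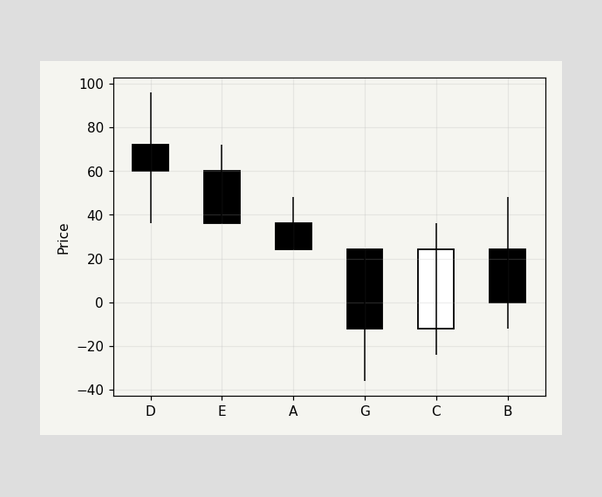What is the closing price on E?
36

The E candle closes at 36.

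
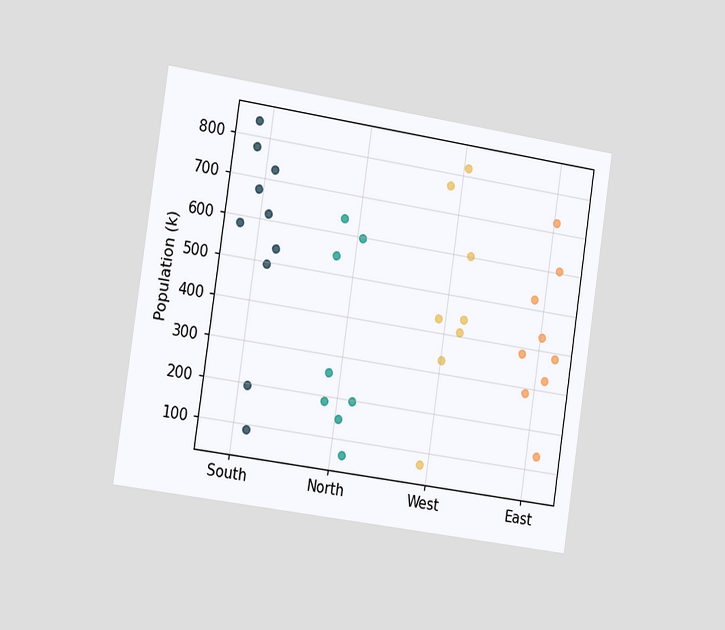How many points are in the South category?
10

The chart is tilted about 8° clockwise and viewed slightly from the left. Counting the markers in the South column gives 10.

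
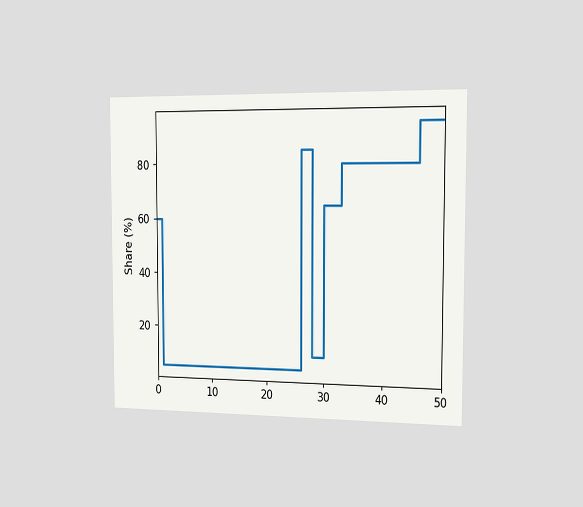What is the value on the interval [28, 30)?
10%

The chart is viewed slightly from the right. On [28, 30) the step sits at 10%.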